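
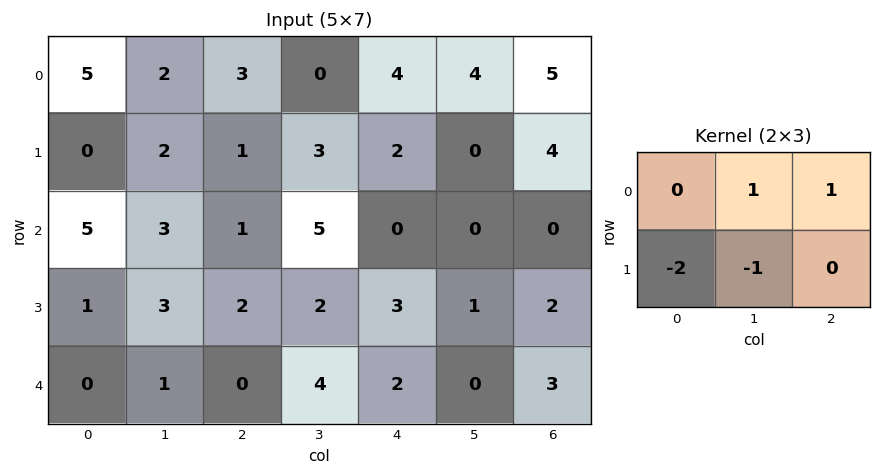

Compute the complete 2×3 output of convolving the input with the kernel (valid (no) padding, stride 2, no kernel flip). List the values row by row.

Output[0,0]: The receptive field on the input at this output position is [5 2 3 / 0 2 1]. Elementwise product with the kernel and sum: 2·1 + 3·1 + 0·-2 + 2·-1.

3 -1 5
-1 -1 -7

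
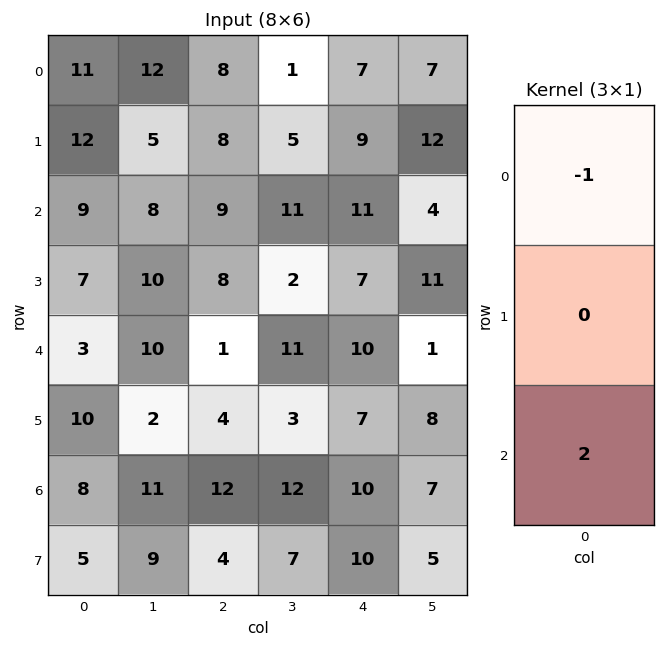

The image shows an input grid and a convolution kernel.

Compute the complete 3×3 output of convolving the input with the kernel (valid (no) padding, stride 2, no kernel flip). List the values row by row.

7 10 15
-3 -7 9
13 23 10

Output[0,0]: The receptive field on the input at this output position is [11 / 12 / 9]. Elementwise product with the kernel and sum: 11·-1 + 9·2.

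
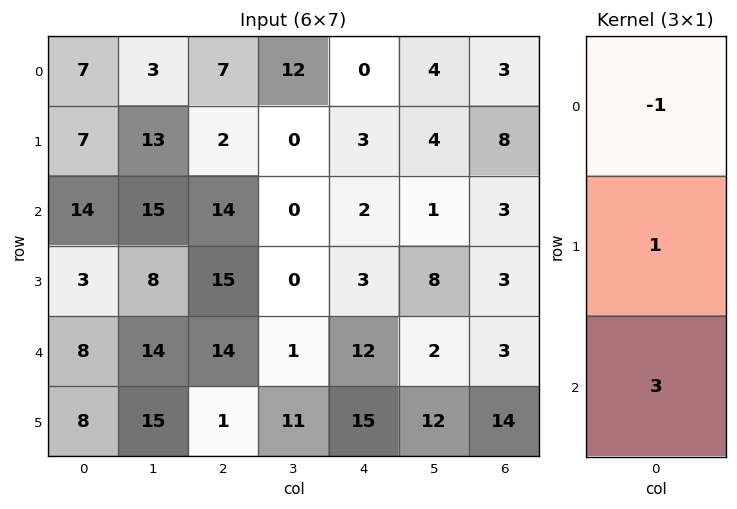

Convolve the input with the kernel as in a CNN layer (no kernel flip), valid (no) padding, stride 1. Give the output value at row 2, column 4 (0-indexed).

The receptive field on the input at this output position is [2 / 3 / 12]. Elementwise product with the kernel and sum: 2·-1 + 3·1 + 12·3.

37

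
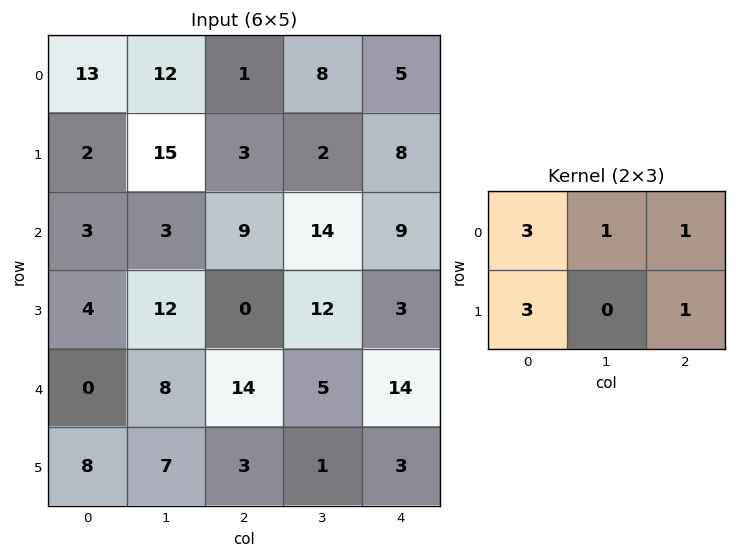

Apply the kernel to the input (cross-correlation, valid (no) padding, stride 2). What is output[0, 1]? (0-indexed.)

The receptive field on the input at this output position is [1 8 5 / 3 2 8]. Elementwise product with the kernel and sum: 1·3 + 8·1 + 5·1 + 3·3 + 8·1.

33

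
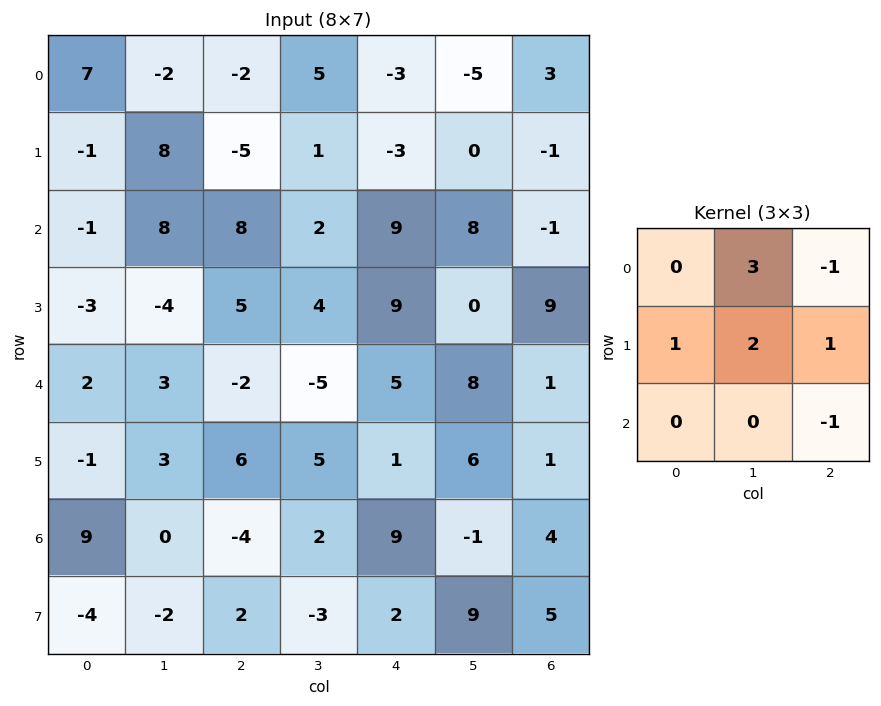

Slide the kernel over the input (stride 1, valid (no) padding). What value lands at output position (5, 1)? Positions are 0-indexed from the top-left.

The receptive field on the input at this output position is [3 6 5 / 0 -4 2 / -2 2 -3]. Elementwise product with the kernel and sum: 6·3 + 5·-1 + 0·1 + -4·2 + 2·1 + -3·-1.

10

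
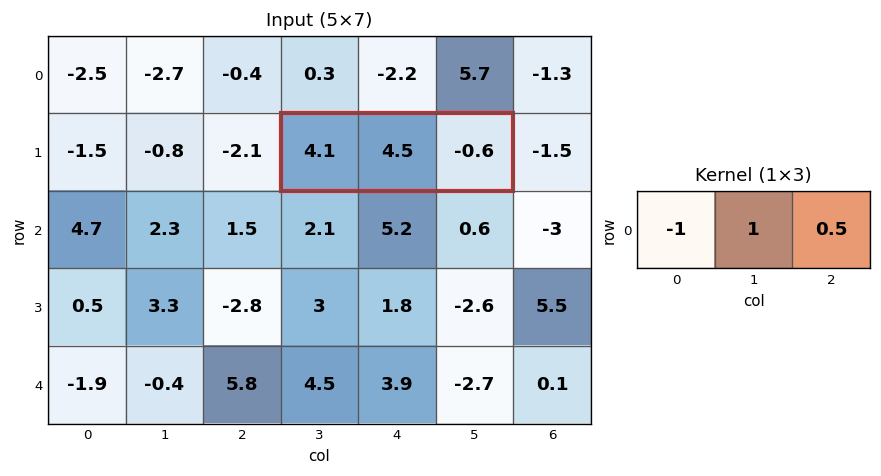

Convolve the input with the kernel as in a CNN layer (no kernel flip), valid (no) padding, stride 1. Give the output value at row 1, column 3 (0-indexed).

The receptive field on the input at this output position is [4.1 4.5 -0.6]. Elementwise product with the kernel and sum: 4.1·-1 + 4.5·1 + -0.6·0.5.

0.1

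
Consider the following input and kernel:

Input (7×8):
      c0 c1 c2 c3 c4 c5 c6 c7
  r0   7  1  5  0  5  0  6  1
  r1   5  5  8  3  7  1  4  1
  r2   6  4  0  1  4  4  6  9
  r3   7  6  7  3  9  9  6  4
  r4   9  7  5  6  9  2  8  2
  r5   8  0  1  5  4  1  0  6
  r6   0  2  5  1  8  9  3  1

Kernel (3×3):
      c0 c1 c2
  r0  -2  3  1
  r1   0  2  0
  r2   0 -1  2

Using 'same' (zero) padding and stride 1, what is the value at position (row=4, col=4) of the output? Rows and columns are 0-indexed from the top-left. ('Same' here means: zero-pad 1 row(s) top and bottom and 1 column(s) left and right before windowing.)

The receptive field on the zero-padded input at this output position is [3 9 9 / 6 9 2 / 5 4 1]. Elementwise product with the kernel and sum: 3·-2 + 9·3 + 9·1 + 9·2 + 4·-1 + 1·2.

46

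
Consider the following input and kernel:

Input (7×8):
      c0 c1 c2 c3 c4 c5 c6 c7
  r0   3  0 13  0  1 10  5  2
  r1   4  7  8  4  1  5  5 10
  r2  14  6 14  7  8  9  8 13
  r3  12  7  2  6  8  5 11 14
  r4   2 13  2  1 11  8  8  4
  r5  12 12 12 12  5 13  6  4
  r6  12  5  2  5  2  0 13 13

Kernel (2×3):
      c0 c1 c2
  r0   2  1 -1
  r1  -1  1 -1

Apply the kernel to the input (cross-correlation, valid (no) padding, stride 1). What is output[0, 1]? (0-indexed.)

10

The receptive field on the input at this output position is [0 13 0 / 7 8 4]. Elementwise product with the kernel and sum: 0·2 + 13·1 + 0·-1 + 7·-1 + 8·1 + 4·-1.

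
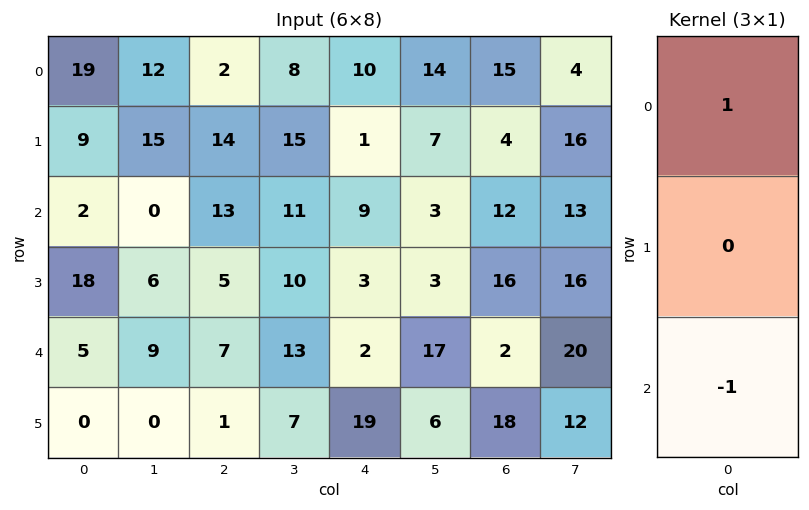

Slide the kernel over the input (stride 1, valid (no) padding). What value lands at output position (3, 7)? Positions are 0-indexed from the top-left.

4

The receptive field on the input at this output position is [16 / 20 / 12]. Elementwise product with the kernel and sum: 16·1 + 12·-1.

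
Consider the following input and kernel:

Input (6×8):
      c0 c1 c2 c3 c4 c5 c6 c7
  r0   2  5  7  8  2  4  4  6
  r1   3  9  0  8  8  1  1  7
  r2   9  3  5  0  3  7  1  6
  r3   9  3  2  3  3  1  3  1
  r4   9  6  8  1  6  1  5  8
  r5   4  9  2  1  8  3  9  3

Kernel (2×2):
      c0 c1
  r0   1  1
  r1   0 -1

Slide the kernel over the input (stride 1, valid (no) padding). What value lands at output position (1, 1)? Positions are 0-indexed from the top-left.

The receptive field on the input at this output position is [9 0 / 3 5]. Elementwise product with the kernel and sum: 9·1 + 0·1 + 5·-1.

4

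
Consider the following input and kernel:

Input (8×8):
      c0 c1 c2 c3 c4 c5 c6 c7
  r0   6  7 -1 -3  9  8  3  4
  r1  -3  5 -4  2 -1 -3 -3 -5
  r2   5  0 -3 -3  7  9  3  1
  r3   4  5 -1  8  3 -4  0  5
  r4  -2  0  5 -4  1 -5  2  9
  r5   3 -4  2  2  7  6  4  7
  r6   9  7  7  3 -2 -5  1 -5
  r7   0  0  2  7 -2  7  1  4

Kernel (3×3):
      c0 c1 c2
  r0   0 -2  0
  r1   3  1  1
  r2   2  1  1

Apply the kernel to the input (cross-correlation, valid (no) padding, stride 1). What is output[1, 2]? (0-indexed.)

0

The receptive field on the input at this output position is [-4 2 -1 / -3 -3 7 / -1 8 3]. Elementwise product with the kernel and sum: 2·-2 + -3·3 + -3·1 + 7·1 + -1·2 + 8·1 + 3·1.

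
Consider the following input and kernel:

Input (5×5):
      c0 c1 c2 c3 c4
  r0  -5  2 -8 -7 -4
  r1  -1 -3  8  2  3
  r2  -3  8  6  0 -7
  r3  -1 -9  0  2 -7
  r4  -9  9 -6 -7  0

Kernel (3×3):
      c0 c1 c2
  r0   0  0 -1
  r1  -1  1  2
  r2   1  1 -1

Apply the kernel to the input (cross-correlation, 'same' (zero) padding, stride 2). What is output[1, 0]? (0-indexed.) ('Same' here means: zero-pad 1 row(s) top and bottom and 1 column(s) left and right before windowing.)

24

The receptive field on the zero-padded input at this output position is [0 -1 -3 / 0 -3 8 / 0 -1 -9]. Elementwise product with the kernel and sum: -3·-1 + 0·-1 + -3·1 + 8·2 + 0·1 + -1·1 + -9·-1.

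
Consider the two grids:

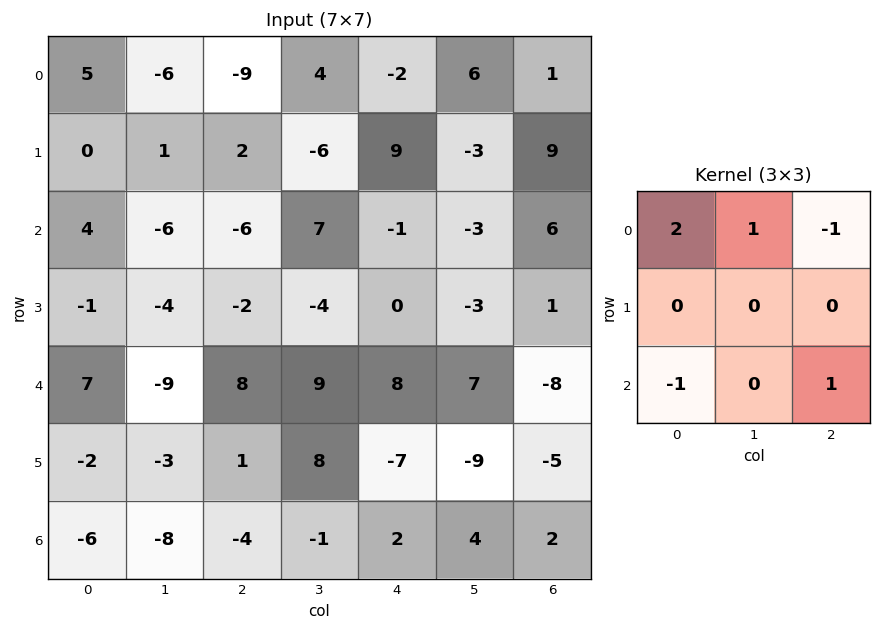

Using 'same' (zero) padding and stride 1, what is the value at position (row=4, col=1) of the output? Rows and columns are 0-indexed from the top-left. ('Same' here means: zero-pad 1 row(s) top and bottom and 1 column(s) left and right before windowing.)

-1

The receptive field on the zero-padded input at this output position is [-1 -4 -2 / 7 -9 8 / -2 -3 1]. Elementwise product with the kernel and sum: -1·2 + -4·1 + -2·-1 + -2·-1 + 1·1.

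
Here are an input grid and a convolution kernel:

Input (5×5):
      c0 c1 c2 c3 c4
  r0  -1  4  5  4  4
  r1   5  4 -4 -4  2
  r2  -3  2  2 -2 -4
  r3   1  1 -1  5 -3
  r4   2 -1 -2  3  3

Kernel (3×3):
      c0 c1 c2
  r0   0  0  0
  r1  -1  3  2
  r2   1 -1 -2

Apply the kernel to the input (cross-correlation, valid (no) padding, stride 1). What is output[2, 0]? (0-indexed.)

7

The receptive field on the input at this output position is [-3 2 2 / 1 1 -1 / 2 -1 -2]. Elementwise product with the kernel and sum: 1·-1 + 1·3 + -1·2 + 2·1 + -1·-1 + -2·-2.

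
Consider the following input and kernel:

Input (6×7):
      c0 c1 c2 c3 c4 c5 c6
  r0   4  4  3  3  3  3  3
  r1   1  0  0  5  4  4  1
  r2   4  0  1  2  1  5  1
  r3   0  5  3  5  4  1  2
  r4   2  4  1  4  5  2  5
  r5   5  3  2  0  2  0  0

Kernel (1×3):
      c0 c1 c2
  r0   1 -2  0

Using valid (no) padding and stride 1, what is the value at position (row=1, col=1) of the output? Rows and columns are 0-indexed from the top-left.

The receptive field on the input at this output position is [0 0 5]. Elementwise product with the kernel and sum: 0·1 + 0·-2.

0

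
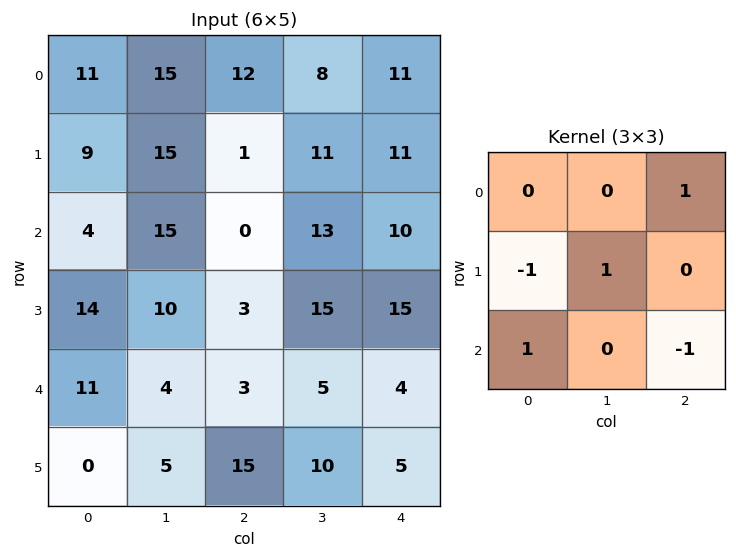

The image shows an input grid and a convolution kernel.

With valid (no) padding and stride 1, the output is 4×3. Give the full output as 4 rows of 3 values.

Output[0,0]: The receptive field on the input at this output position is [11 15 12 / 9 15 1 / 4 15 0]. Elementwise product with the kernel and sum: 12·1 + 9·-1 + 15·1 + 4·1 + 0·-1.
Output[0,1]: The receptive field on the input at this output position is [15 12 8 / 15 1 11 / 15 0 13]. Elementwise product with the kernel and sum: 8·1 + 15·-1 + 1·1 + 15·1 + 13·-1.

22 -4 11
23 -9 12
4 5 21
-19 9 27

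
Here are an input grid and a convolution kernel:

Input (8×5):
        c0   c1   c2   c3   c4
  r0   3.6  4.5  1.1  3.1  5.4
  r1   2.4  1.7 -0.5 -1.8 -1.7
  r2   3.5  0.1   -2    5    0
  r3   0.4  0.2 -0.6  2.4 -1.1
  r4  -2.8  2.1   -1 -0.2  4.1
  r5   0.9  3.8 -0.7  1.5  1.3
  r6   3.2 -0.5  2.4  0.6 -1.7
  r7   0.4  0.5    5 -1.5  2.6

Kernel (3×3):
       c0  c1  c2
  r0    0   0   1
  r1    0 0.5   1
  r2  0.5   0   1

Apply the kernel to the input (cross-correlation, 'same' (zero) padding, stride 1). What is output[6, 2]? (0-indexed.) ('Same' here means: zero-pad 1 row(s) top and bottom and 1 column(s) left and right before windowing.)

2.05

The receptive field on the zero-padded input at this output position is [3.8 -0.7 1.5 / -0.5 2.4 0.6 / 0.5 5 -1.5]. Elementwise product with the kernel and sum: 1.5·1 + 2.4·0.5 + 0.6·1 + 0.5·0.5 + -1.5·1.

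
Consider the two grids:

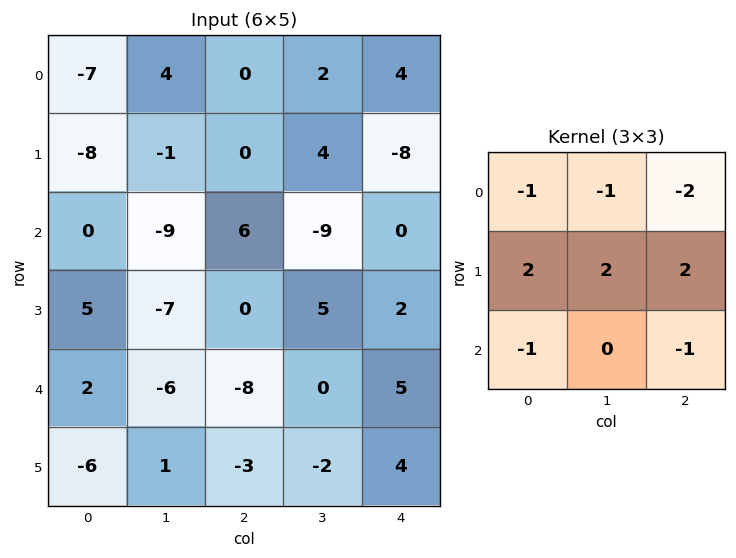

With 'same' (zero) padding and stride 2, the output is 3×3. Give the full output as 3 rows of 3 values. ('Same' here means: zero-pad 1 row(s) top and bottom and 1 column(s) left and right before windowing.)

Output[0,0]: The receptive field on the zero-padded input at this output position is [0 0 0 / 0 -7 4 / 0 -8 -1]. Elementwise product with the kernel and sum: 0·-1 + 0·-1 + 0·-2 + 0·2 + -7·2 + 4·2 + 0·-1 + -1·-1.

-5 9 8
-1 -29 -19
0 -30 5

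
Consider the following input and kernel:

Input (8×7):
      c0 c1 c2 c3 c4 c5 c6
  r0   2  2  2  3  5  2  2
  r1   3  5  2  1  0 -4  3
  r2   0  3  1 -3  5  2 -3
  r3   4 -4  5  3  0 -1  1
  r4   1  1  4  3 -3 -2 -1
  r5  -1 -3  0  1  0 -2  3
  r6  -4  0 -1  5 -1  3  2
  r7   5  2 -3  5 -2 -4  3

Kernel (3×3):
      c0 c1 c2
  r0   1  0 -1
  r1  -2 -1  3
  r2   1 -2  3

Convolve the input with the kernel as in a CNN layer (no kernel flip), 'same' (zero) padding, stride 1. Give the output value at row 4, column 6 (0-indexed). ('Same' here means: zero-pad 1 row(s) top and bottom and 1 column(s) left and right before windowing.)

-4

The receptive field on the zero-padded input at this output position is [-1 1 0 / -2 -1 0 / -2 3 0]. Elementwise product with the kernel and sum: -1·1 + 0·-1 + -2·-2 + -1·-1 + 0·3 + -2·1 + 3·-2 + 0·3.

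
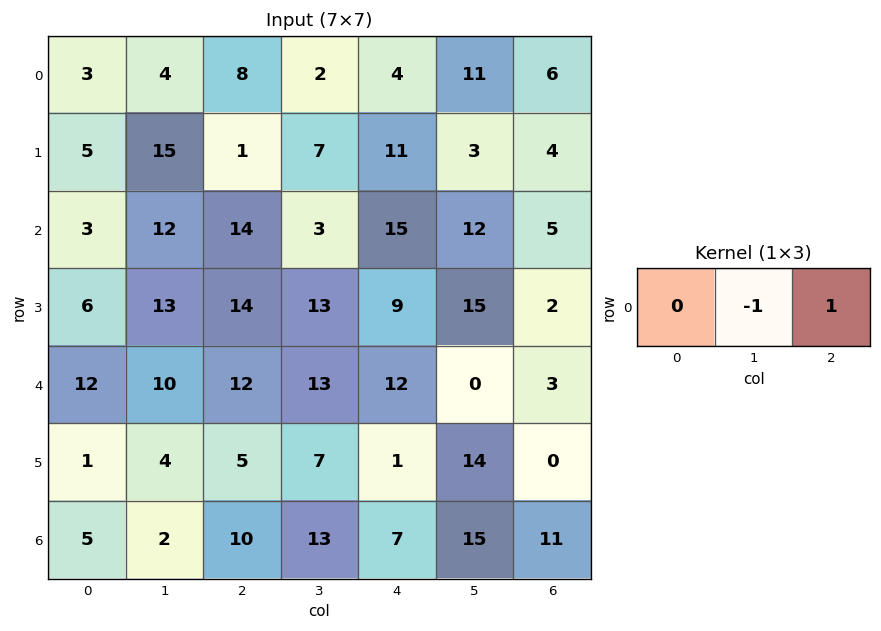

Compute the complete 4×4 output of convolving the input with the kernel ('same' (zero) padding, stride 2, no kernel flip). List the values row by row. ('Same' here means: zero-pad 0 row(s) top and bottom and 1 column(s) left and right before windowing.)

1 -6 7 -6
9 -11 -3 -5
-2 1 -12 -3
-3 3 8 -11

Output[0,0]: The receptive field on the zero-padded input at this output position is [0 3 4]. Elementwise product with the kernel and sum: 3·-1 + 4·1.
Output[0,1]: The receptive field on the zero-padded input at this output position is [4 8 2]. Elementwise product with the kernel and sum: 8·-1 + 2·1.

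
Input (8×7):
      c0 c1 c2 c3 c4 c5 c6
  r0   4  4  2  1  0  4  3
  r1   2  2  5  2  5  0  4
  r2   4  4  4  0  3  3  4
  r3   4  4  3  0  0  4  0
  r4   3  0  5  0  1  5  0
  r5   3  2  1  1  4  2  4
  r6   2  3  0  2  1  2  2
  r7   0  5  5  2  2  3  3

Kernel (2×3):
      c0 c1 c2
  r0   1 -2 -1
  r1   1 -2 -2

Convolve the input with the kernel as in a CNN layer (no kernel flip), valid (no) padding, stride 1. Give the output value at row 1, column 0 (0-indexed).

The receptive field on the input at this output position is [2 2 5 / 4 4 4]. Elementwise product with the kernel and sum: 2·1 + 2·-2 + 5·-1 + 4·1 + 4·-2 + 4·-2.

-19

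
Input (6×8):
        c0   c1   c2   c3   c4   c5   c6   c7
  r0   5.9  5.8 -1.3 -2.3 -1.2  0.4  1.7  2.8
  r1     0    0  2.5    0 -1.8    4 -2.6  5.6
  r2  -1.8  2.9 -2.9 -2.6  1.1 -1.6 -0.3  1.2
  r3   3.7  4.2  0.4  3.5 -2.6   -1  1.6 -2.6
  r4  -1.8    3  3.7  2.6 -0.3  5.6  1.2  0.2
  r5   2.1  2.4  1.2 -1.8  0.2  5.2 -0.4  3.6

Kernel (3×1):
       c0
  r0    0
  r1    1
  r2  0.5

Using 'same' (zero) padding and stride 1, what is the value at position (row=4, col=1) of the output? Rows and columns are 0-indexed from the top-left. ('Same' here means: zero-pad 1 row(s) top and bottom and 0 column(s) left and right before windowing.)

The receptive field on the zero-padded input at this output position is [4.2 / 3 / 2.4]. Elementwise product with the kernel and sum: 3·1 + 2.4·0.5.

4.2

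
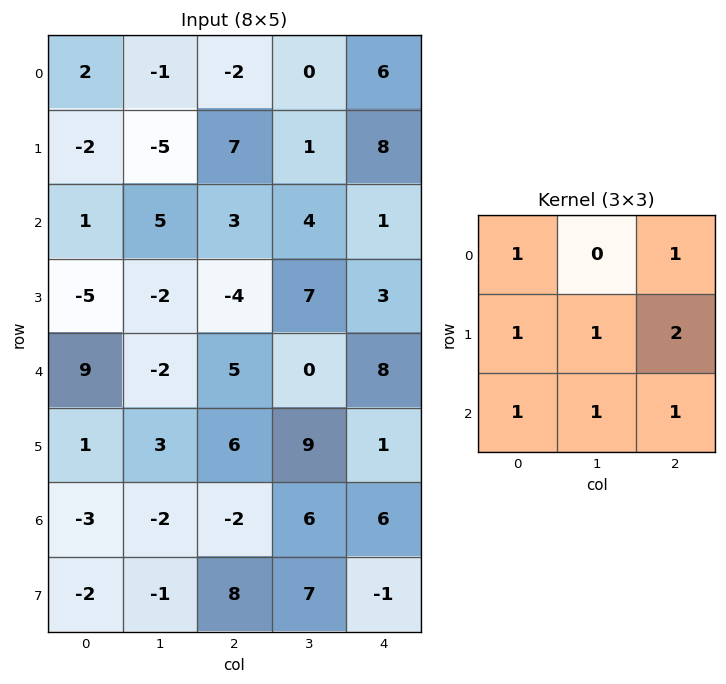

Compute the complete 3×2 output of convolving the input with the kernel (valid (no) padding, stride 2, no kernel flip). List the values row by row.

Output[0,0]: The receptive field on the input at this output position is [2 -1 -2 / -2 -5 7 / 1 5 3]. Elementwise product with the kernel and sum: 2·1 + -2·1 + -2·1 + -5·1 + 7·2 + 1·1 + 5·1 + 3·1.
Output[0,1]: The receptive field on the input at this output position is [-2 0 6 / 7 1 8 / 3 4 1]. Elementwise product with the kernel and sum: -2·1 + 6·1 + 7·1 + 1·1 + 8·2 + 3·1 + 4·1 + 1·1.

16 36
1 26
23 40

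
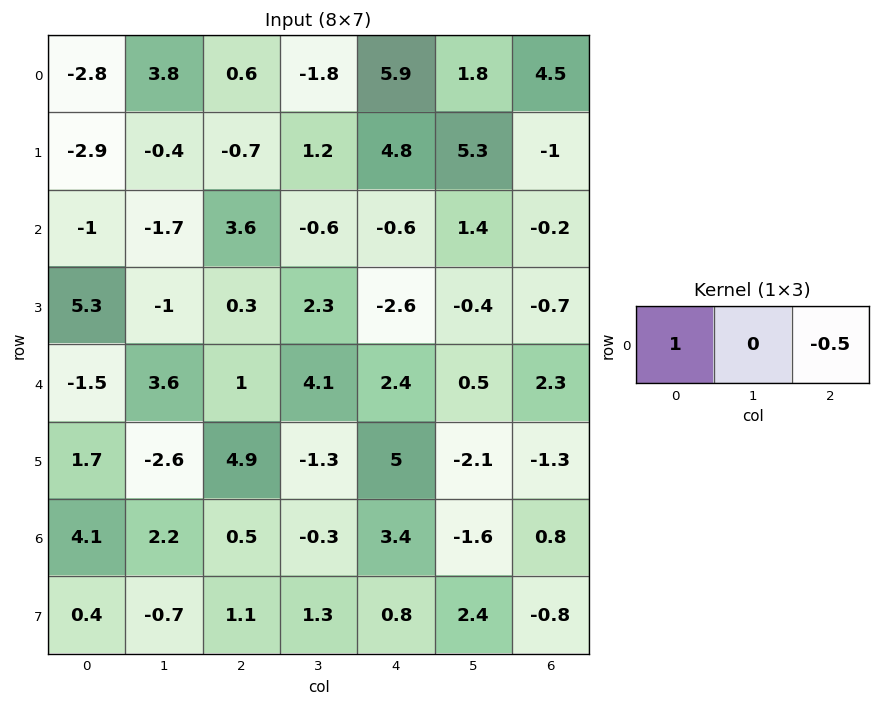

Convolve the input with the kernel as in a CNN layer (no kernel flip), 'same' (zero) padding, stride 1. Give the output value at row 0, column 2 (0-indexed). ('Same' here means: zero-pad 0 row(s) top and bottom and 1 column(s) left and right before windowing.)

The receptive field on the zero-padded input at this output position is [3.8 0.6 -1.8]. Elementwise product with the kernel and sum: 3.8·1 + -1.8·-0.5.

4.7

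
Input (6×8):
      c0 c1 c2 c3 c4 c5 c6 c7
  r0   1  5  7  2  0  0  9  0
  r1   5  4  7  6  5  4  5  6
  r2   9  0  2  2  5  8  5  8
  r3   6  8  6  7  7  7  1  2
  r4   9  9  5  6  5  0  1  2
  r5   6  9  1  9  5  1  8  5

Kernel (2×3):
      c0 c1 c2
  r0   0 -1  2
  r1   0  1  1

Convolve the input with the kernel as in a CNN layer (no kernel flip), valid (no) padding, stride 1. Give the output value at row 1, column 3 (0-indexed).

The receptive field on the input at this output position is [6 5 4 / 2 5 8]. Elementwise product with the kernel and sum: 5·-1 + 4·2 + 5·1 + 8·1.

16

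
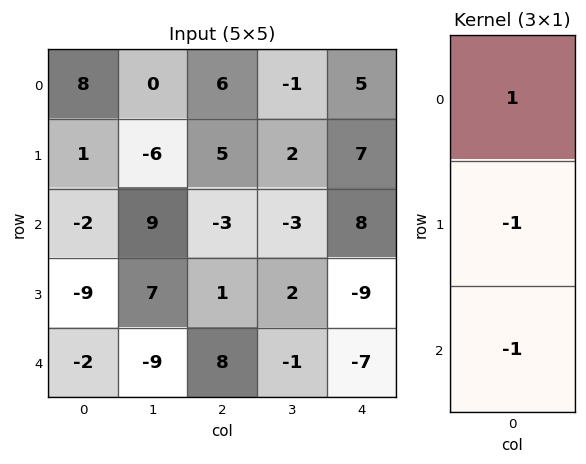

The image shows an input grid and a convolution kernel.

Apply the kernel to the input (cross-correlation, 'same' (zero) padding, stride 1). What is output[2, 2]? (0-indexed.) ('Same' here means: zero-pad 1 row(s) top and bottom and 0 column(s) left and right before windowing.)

The receptive field on the zero-padded input at this output position is [5 / -3 / 1]. Elementwise product with the kernel and sum: 5·1 + -3·-1 + 1·-1.

7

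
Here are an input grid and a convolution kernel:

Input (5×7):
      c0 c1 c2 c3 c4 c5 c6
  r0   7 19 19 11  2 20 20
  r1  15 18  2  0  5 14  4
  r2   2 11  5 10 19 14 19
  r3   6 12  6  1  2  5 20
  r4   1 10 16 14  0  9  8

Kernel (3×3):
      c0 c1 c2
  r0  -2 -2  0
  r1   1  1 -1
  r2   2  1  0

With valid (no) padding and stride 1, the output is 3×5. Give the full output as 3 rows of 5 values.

-6 -29 -43 4 23
-34 -4 5 9 -15
-2 21 21 -32 -70

Output[0,0]: The receptive field on the input at this output position is [7 19 19 / 15 18 2 / 2 11 5]. Elementwise product with the kernel and sum: 7·-2 + 19·-2 + 15·1 + 18·1 + 2·-1 + 2·2 + 11·1.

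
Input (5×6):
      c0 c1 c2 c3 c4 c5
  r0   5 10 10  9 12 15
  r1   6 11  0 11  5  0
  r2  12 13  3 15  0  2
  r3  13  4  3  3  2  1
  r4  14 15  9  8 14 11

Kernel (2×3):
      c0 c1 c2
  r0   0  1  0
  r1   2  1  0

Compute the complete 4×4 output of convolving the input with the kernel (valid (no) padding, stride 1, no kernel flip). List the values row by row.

Output[0,0]: The receptive field on the input at this output position is [5 10 10 / 6 11 0]. Elementwise product with the kernel and sum: 10·1 + 6·2 + 11·1.

33 32 20 39
48 29 32 35
43 14 24 8
47 42 29 32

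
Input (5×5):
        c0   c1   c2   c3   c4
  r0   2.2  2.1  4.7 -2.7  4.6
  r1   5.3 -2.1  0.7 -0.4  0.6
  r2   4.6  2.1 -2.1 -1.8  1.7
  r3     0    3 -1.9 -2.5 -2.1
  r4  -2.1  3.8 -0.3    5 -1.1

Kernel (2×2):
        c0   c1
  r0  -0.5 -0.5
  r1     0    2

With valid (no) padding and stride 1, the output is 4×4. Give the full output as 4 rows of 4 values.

Output[0,0]: The receptive field on the input at this output position is [2.2 2.1 / 5.3 -2.1]. Elementwise product with the kernel and sum: 2.2·-0.5 + 2.1·-0.5 + -2.1·2.
Output[0,1]: The receptive field on the input at this output position is [2.1 4.7 / -2.1 0.7]. Elementwise product with the kernel and sum: 2.1·-0.5 + 4.7·-0.5 + 0.7·2.

-6.35 -2 -1.8 0.25
2.6 -3.5 -3.75 3.3
2.65 -3.8 -3.05 -4.15
6.1 -1.15 12.2 0.1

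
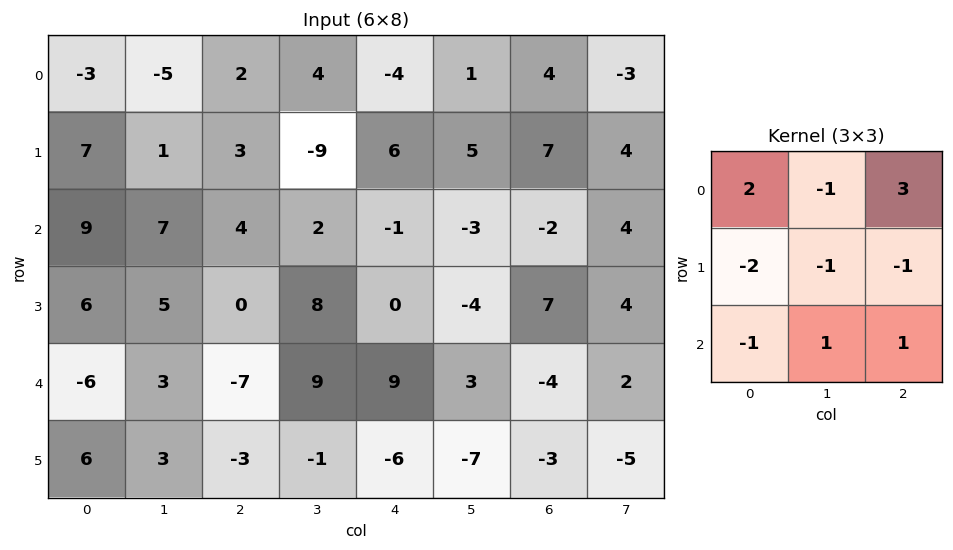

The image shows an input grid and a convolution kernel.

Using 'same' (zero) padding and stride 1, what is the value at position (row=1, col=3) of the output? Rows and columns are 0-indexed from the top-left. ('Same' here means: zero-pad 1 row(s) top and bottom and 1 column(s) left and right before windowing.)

-18

The receptive field on the zero-padded input at this output position is [2 4 -4 / 3 -9 6 / 4 2 -1]. Elementwise product with the kernel and sum: 2·2 + 4·-1 + -4·3 + 3·-2 + -9·-1 + 6·-1 + 4·-1 + 2·1 + -1·1.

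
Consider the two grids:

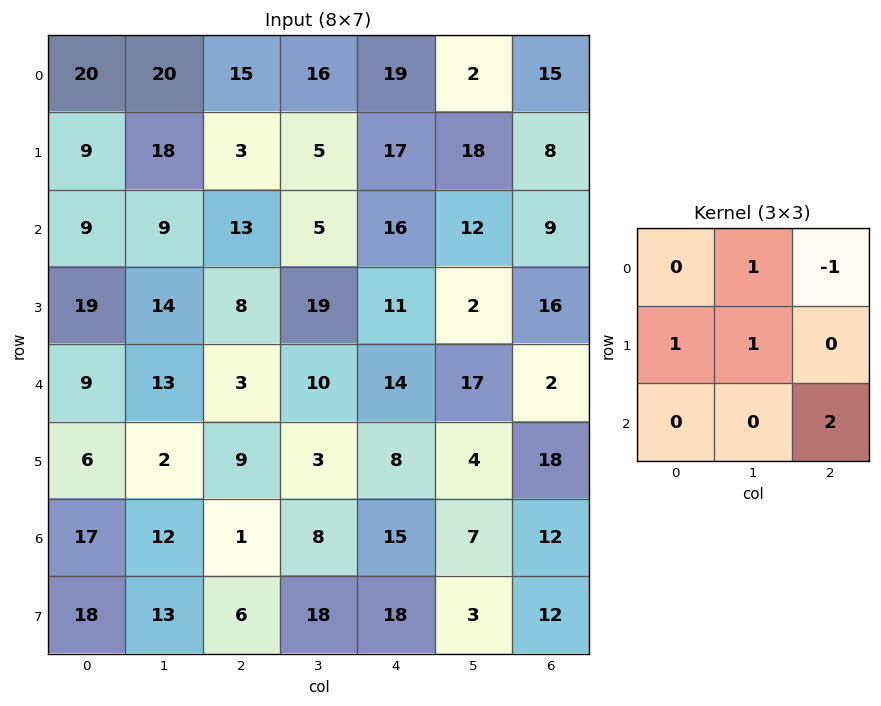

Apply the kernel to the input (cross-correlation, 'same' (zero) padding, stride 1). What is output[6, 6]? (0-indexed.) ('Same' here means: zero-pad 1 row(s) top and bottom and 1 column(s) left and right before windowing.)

37

The receptive field on the zero-padded input at this output position is [4 18 0 / 7 12 0 / 3 12 0]. Elementwise product with the kernel and sum: 18·1 + 0·-1 + 7·1 + 12·1 + 0·2.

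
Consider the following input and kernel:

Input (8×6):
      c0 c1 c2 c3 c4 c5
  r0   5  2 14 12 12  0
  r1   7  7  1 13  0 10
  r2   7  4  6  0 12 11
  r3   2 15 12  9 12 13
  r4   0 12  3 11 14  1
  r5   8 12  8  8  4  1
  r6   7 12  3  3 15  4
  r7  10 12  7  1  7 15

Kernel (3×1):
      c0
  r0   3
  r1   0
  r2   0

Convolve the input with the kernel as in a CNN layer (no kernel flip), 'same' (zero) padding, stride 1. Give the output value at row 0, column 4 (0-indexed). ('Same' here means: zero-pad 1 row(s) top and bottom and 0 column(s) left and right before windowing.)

0

The receptive field on the zero-padded input at this output position is [0 / 12 / 0]. Elementwise product with the kernel and sum: 0·3.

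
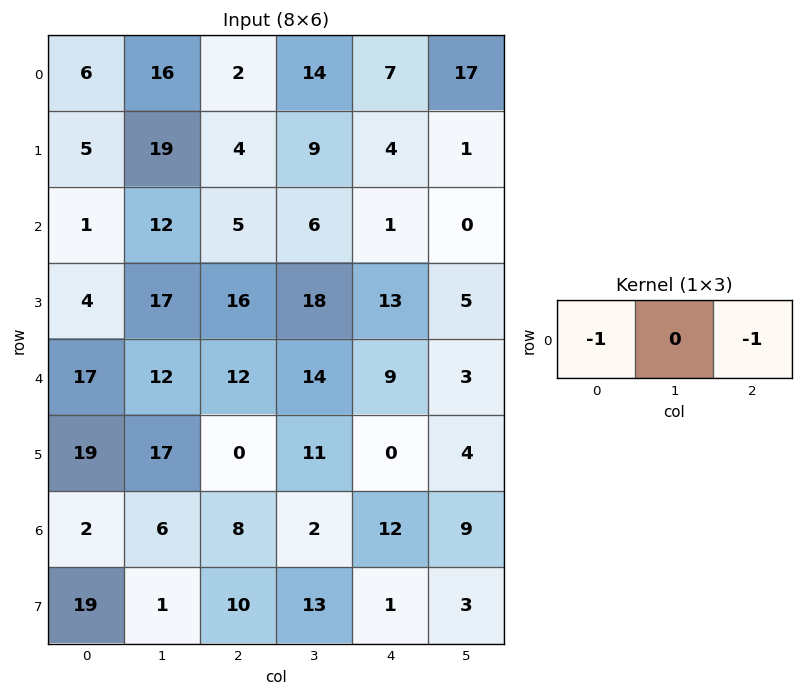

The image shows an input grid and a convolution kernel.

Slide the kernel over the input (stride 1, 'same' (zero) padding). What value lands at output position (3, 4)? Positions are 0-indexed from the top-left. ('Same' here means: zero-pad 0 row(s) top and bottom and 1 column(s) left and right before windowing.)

-23

The receptive field on the zero-padded input at this output position is [18 13 5]. Elementwise product with the kernel and sum: 18·-1 + 5·-1.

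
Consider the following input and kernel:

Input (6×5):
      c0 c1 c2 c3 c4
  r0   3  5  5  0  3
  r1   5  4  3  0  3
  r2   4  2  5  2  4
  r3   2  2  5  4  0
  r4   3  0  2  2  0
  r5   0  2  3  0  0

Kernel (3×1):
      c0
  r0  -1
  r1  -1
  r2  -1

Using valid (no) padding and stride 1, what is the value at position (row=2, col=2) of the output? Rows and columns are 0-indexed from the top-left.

The receptive field on the input at this output position is [5 / 5 / 2]. Elementwise product with the kernel and sum: 5·-1 + 5·-1 + 2·-1.

-12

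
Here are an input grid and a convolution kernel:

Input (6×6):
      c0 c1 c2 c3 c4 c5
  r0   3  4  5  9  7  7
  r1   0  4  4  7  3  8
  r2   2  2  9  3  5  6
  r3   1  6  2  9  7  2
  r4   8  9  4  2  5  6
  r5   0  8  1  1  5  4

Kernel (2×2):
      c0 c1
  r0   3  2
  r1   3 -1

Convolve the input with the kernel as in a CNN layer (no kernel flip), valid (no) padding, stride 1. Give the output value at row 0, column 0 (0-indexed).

13

The receptive field on the input at this output position is [3 4 / 0 4]. Elementwise product with the kernel and sum: 3·3 + 4·2 + 0·3 + 4·-1.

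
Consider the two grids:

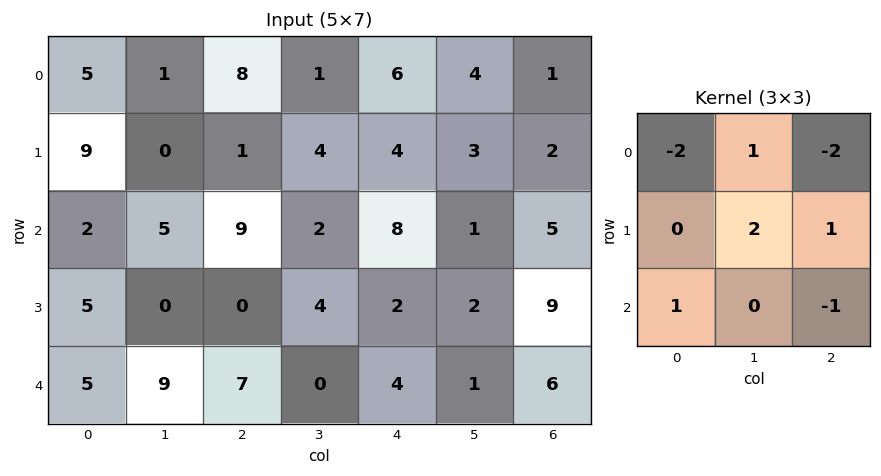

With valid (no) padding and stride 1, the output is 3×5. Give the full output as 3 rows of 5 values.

Output[0,0]: The receptive field on the input at this output position is [5 1 8 / 9 0 1 / 2 5 9]. Elementwise product with the kernel and sum: 5·-2 + 1·1 + 8·-2 + 0·2 + 1·1 + 2·1 + 9·-1.

-31 13 -14 8 1
4 9 4 9 -9
-19 8 -19 7 -14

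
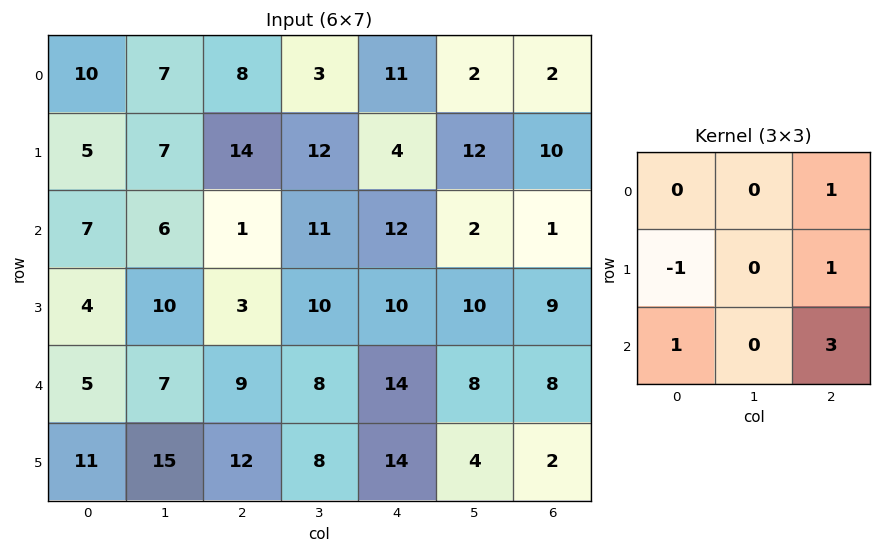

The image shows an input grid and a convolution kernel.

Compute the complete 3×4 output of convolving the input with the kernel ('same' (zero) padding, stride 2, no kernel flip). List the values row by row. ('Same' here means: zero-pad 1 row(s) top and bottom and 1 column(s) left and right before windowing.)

Output[0,0]: The receptive field on the zero-padded input at this output position is [0 0 0 / 0 10 7 / 0 5 7]. Elementwise product with the kernel and sum: 0·1 + 0·-1 + 7·1 + 0·1 + 7·3.
Output[0,1]: The receptive field on the zero-padded input at this output position is [0 0 0 / 7 8 3 / 7 14 12]. Elementwise product with the kernel and sum: 0·1 + 7·-1 + 3·1 + 7·1 + 12·3.

28 39 47 10
43 57 43 8
62 50 30 -4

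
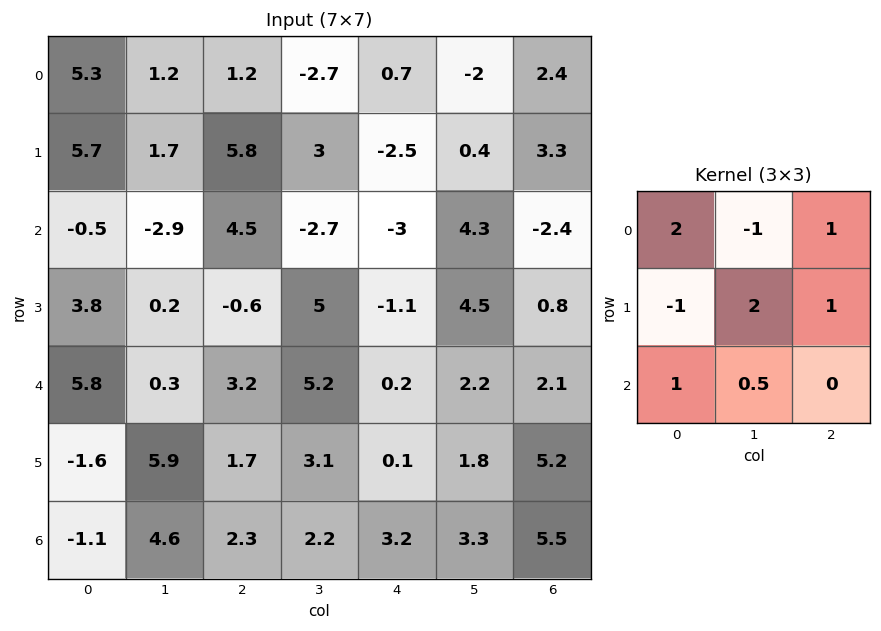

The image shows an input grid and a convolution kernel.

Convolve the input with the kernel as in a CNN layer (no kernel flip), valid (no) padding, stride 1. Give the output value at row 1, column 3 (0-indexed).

14.35

The receptive field on the input at this output position is [3 -2.5 0.4 / -2.7 -3 4.3 / 5 -1.1 4.5]. Elementwise product with the kernel and sum: 3·2 + -2.5·-1 + 0.4·1 + -2.7·-1 + -3·2 + 4.3·1 + 5·1 + -1.1·0.5.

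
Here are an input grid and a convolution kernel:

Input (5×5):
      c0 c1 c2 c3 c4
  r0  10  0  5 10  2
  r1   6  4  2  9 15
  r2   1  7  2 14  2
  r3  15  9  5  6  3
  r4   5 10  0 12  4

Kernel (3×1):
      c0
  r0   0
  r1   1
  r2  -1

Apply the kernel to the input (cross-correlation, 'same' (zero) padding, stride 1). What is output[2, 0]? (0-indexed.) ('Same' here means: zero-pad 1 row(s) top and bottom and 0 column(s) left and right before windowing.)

The receptive field on the zero-padded input at this output position is [6 / 1 / 15]. Elementwise product with the kernel and sum: 1·1 + 15·-1.

-14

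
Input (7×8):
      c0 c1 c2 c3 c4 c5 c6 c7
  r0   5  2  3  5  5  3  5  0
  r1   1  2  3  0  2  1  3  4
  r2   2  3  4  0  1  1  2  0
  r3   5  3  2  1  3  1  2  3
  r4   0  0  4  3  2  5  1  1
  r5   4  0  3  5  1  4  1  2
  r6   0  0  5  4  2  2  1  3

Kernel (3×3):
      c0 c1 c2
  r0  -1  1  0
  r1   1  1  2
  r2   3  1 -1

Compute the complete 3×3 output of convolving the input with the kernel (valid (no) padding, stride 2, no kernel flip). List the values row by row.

Output[0,0]: The receptive field on the input at this output position is [5 2 3 / 1 2 3 / 2 3 4]. Elementwise product with the kernel and sum: 5·-1 + 2·1 + 1·1 + 2·1 + 3·2 + 2·3 + 3·1 + 4·-1.
Output[0,1]: The receptive field on the input at this output position is [3 5 5 / 3 0 2 / 4 0 1]. Elementwise product with the kernel and sum: 3·-1 + 5·1 + 3·1 + 0·1 + 2·2 + 4·3 + 0·1 + 1·-1.

11 20 9
9 18 18
5 26 17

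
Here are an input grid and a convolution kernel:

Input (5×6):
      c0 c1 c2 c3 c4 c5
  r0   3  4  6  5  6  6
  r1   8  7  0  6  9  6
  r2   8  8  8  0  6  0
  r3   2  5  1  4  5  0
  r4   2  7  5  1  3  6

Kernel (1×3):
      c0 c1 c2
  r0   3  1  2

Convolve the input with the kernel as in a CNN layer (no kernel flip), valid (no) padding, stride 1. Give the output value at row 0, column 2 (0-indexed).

The receptive field on the input at this output position is [6 5 6]. Elementwise product with the kernel and sum: 6·3 + 5·1 + 6·2.

35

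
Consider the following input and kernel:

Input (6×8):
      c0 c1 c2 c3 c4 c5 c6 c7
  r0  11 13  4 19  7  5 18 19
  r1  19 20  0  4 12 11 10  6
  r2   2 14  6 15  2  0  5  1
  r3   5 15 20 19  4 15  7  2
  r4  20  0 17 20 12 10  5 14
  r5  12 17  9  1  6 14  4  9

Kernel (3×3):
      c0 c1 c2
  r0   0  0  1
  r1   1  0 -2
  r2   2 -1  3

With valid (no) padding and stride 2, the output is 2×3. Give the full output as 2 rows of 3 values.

31 -14 29
62 64 24

Output[0,0]: The receptive field on the input at this output position is [11 13 4 / 19 20 0 / 2 14 6]. Elementwise product with the kernel and sum: 4·1 + 19·1 + 0·-2 + 2·2 + 14·-1 + 6·3.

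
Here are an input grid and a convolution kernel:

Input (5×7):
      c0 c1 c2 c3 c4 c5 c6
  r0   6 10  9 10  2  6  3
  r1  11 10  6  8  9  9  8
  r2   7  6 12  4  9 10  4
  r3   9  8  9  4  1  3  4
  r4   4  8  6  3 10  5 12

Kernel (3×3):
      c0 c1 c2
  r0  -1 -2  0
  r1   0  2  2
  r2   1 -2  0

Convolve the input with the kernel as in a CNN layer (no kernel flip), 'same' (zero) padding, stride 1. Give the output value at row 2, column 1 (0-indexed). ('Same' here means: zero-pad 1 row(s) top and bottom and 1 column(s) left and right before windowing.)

The receptive field on the zero-padded input at this output position is [11 10 6 / 7 6 12 / 9 8 9]. Elementwise product with the kernel and sum: 11·-1 + 10·-2 + 6·2 + 12·2 + 9·1 + 8·-2.

-2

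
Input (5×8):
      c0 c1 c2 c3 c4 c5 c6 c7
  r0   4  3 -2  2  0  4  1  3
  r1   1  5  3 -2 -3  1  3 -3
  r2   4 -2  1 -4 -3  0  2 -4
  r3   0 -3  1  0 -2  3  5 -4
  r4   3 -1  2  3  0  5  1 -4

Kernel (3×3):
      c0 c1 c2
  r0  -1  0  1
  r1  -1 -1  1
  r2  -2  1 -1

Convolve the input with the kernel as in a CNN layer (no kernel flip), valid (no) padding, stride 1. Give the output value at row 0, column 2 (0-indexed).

The receptive field on the input at this output position is [-2 2 0 / 3 -2 -3 / 1 -4 -3]. Elementwise product with the kernel and sum: -2·-1 + 0·1 + 3·-1 + -2·-1 + -3·1 + 1·-2 + -4·1 + -3·-1.

-5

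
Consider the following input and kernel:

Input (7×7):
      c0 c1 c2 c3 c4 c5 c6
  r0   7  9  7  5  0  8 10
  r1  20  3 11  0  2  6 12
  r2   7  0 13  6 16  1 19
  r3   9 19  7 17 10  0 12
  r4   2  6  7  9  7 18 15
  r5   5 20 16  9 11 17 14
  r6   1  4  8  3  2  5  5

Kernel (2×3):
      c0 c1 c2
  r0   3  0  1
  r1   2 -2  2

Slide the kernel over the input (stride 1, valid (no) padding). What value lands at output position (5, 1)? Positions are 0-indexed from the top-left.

The receptive field on the input at this output position is [20 16 9 / 4 8 3]. Elementwise product with the kernel and sum: 20·3 + 9·1 + 4·2 + 8·-2 + 3·2.

67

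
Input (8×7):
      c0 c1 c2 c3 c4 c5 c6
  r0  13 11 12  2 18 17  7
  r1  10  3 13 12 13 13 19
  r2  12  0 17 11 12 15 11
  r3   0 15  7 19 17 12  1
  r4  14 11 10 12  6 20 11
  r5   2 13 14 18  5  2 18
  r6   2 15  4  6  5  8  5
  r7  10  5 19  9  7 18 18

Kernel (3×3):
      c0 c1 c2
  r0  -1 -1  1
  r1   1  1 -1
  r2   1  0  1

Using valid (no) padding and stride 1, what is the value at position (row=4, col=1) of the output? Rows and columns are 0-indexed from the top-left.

21

The receptive field on the input at this output position is [11 10 12 / 13 14 18 / 15 4 6]. Elementwise product with the kernel and sum: 11·-1 + 10·-1 + 12·1 + 13·1 + 14·1 + 18·-1 + 15·1 + 6·1.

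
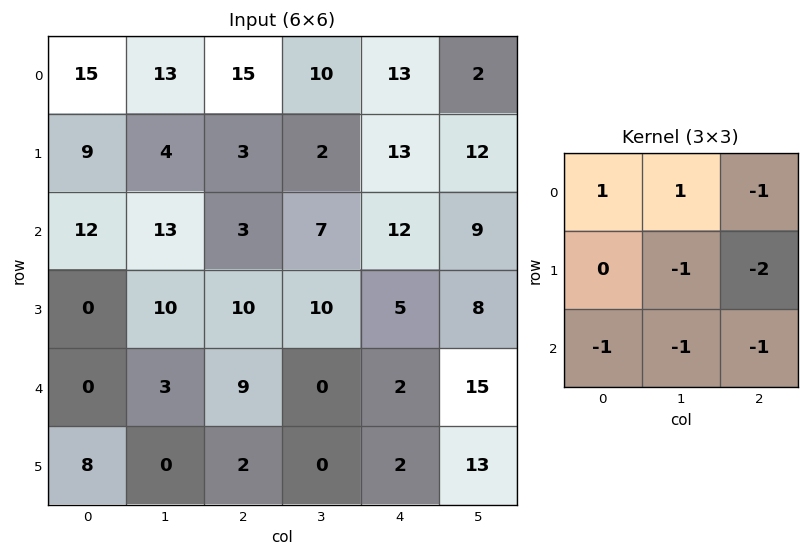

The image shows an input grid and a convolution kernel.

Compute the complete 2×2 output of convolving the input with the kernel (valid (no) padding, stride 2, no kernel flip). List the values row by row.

-25 -38
-20 -33

Output[0,0]: The receptive field on the input at this output position is [15 13 15 / 9 4 3 / 12 13 3]. Elementwise product with the kernel and sum: 15·1 + 13·1 + 15·-1 + 4·-1 + 3·-2 + 12·-1 + 13·-1 + 3·-1.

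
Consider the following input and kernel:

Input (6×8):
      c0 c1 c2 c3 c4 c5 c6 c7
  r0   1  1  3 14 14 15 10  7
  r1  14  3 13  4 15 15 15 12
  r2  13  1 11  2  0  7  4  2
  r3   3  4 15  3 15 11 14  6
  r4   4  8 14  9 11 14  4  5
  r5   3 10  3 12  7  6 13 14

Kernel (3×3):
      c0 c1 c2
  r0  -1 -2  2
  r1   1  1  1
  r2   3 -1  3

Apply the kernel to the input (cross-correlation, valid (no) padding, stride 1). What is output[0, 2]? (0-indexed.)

60

The receptive field on the input at this output position is [3 14 14 / 13 4 15 / 11 2 0]. Elementwise product with the kernel and sum: 3·-1 + 14·-2 + 14·2 + 13·1 + 4·1 + 15·1 + 11·3 + 2·-1 + 0·3.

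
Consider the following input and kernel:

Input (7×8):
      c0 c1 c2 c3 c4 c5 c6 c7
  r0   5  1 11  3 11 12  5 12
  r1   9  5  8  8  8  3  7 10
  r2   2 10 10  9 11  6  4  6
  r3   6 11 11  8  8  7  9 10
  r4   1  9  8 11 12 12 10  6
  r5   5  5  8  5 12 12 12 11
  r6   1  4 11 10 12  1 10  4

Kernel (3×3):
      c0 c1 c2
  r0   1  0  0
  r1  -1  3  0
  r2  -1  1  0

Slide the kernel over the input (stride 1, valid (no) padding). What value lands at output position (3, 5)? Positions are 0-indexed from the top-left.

The receptive field on the input at this output position is [7 9 10 / 12 10 6 / 12 12 11]. Elementwise product with the kernel and sum: 7·1 + 12·-1 + 10·3 + 12·-1 + 12·1.

25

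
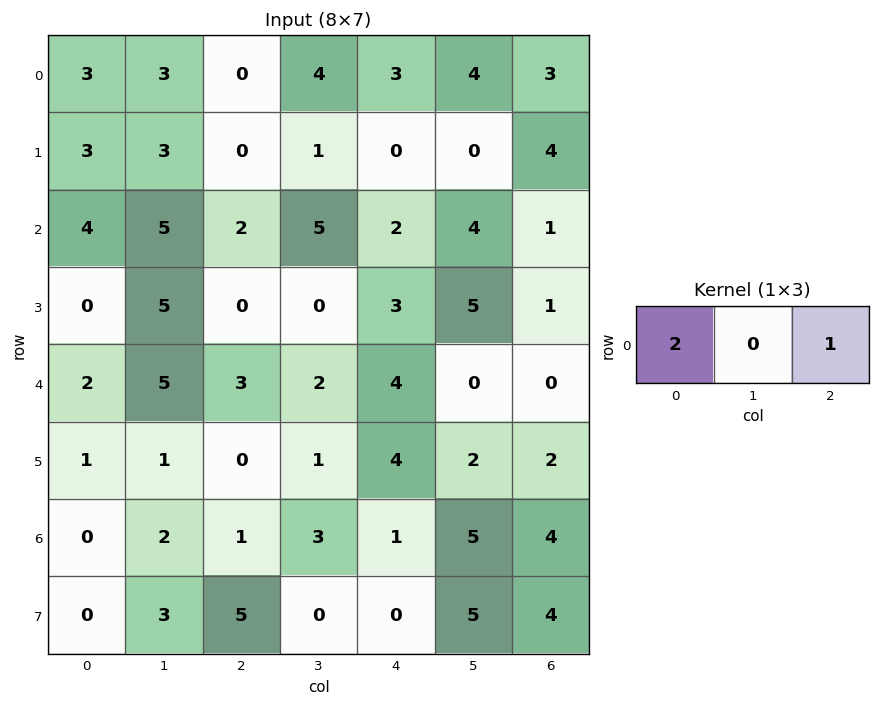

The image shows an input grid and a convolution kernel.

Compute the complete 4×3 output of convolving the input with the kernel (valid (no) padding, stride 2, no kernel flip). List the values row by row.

Output[0,0]: The receptive field on the input at this output position is [3 3 0]. Elementwise product with the kernel and sum: 3·2 + 0·1.

6 3 9
10 6 5
7 10 8
1 3 6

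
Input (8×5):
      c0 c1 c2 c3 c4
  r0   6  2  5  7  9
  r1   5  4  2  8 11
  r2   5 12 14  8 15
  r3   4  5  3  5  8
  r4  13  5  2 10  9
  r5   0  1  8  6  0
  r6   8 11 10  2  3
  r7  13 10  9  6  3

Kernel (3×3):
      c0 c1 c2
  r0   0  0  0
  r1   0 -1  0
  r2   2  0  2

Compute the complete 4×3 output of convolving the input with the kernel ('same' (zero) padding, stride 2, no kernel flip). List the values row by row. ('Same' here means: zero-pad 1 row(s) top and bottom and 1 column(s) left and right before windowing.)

2 19 7
5 6 -5
-11 12 3
12 22 9

Output[0,0]: The receptive field on the zero-padded input at this output position is [0 0 0 / 0 6 2 / 0 5 4]. Elementwise product with the kernel and sum: 6·-1 + 0·2 + 4·2.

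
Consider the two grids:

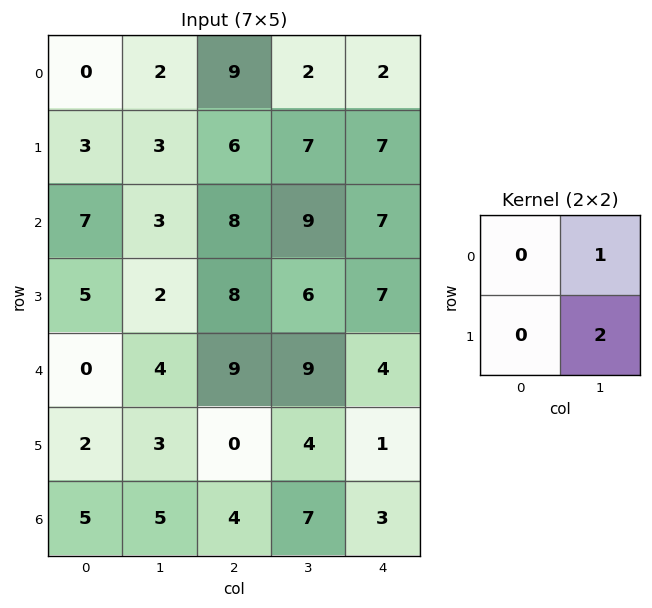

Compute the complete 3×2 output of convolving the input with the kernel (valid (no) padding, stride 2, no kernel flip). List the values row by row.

8 16
7 21
10 17

Output[0,0]: The receptive field on the input at this output position is [0 2 / 3 3]. Elementwise product with the kernel and sum: 2·1 + 3·2.
Output[0,1]: The receptive field on the input at this output position is [9 2 / 6 7]. Elementwise product with the kernel and sum: 2·1 + 7·2.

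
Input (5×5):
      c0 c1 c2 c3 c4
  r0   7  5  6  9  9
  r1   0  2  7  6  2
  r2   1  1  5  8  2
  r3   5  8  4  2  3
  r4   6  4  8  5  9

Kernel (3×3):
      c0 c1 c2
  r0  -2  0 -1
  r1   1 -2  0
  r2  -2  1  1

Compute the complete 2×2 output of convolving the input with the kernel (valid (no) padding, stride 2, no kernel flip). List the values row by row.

Output[0,0]: The receptive field on the input at this output position is [7 5 6 / 0 2 7 / 1 1 5]. Elementwise product with the kernel and sum: 7·-2 + 6·-1 + 0·1 + 2·-2 + 1·-2 + 1·1 + 5·1.

-20 -26
-18 -14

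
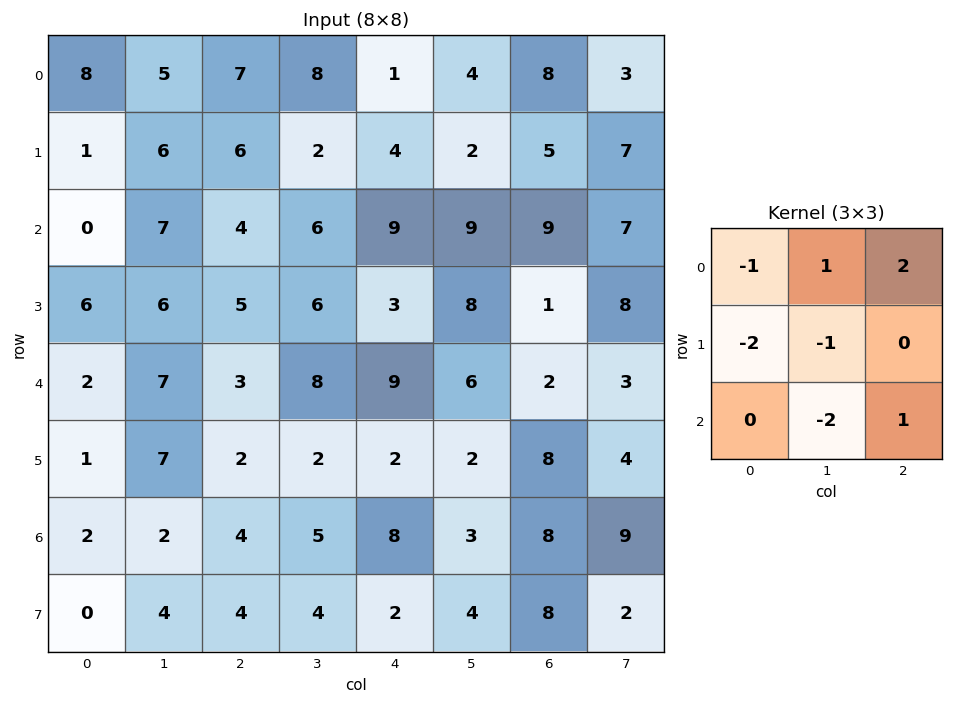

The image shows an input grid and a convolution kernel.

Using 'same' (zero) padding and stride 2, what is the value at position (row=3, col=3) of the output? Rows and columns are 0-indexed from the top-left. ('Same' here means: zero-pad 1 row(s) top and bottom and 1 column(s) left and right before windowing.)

-14

The receptive field on the zero-padded input at this output position is [2 8 4 / 3 8 9 / 4 8 2]. Elementwise product with the kernel and sum: 2·-1 + 8·1 + 4·2 + 3·-2 + 8·-1 + 8·-2 + 2·1.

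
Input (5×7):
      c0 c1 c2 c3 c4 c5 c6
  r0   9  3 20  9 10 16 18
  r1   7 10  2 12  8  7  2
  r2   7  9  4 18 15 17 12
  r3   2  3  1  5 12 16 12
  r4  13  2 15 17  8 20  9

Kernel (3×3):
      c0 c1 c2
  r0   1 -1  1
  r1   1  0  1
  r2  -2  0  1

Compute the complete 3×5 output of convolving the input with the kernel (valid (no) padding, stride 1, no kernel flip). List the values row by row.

25 14 38 15 4
7 46 27 52 18
-6 44 -8 27 27

Output[0,0]: The receptive field on the input at this output position is [9 3 20 / 7 10 2 / 7 9 4]. Elementwise product with the kernel and sum: 9·1 + 3·-1 + 20·1 + 7·1 + 2·1 + 7·-2 + 4·1.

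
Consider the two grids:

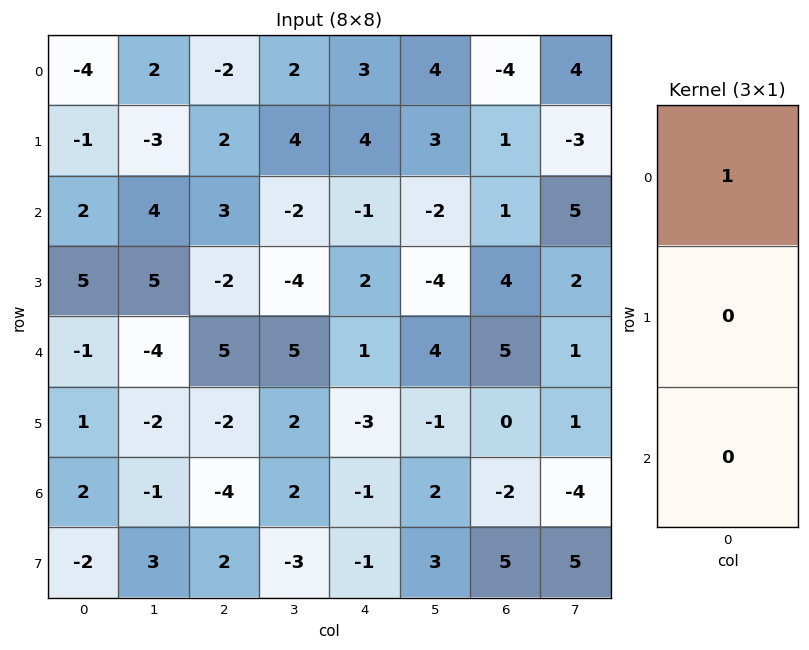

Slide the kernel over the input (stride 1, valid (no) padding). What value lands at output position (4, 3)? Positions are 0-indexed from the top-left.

The receptive field on the input at this output position is [5 / 2 / 2]. Elementwise product with the kernel and sum: 5·1.

5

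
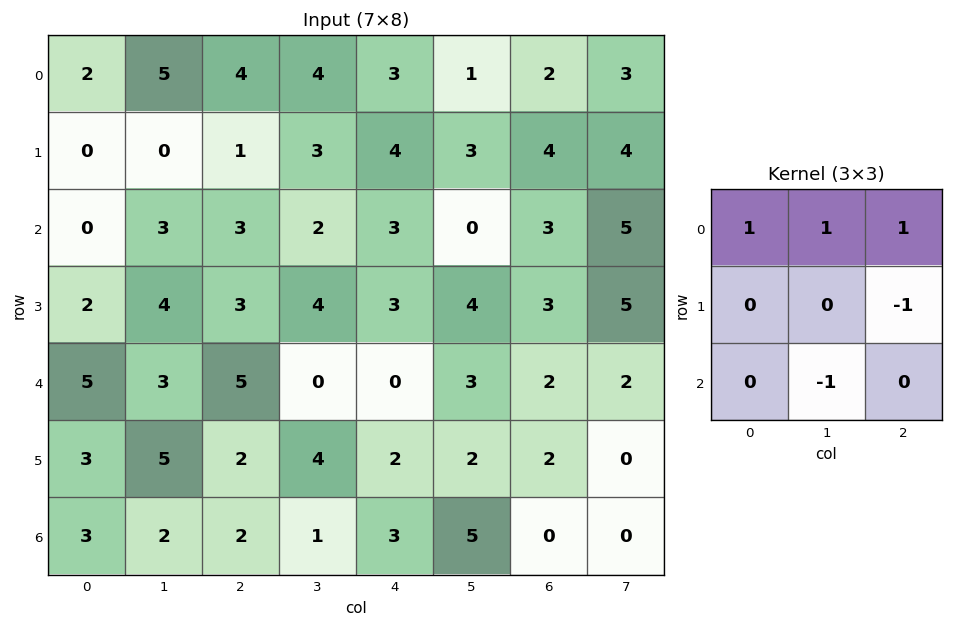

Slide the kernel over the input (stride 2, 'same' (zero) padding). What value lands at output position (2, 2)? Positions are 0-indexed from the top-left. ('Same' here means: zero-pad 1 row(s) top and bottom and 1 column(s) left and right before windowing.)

6

The receptive field on the zero-padded input at this output position is [4 3 4 / 0 0 3 / 4 2 2]. Elementwise product with the kernel and sum: 4·1 + 3·1 + 4·1 + 3·-1 + 2·-1.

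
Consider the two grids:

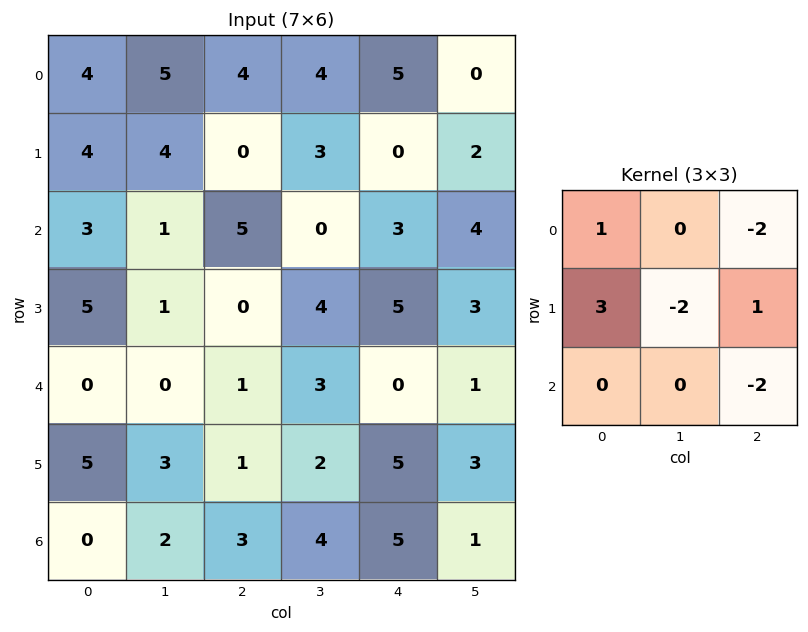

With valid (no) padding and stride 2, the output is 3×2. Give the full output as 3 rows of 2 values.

-10 -18
4 -4
2 -5

Output[0,0]: The receptive field on the input at this output position is [4 5 4 / 4 4 0 / 3 1 5]. Elementwise product with the kernel and sum: 4·1 + 4·-2 + 4·3 + 4·-2 + 0·1 + 5·-2.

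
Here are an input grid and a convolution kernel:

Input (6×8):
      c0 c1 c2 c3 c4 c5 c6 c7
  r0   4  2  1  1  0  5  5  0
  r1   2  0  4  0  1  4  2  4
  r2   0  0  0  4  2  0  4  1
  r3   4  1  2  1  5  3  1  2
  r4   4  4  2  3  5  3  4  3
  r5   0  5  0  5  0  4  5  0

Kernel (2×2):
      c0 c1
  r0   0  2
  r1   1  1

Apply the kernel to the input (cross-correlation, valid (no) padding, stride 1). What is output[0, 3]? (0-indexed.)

The receptive field on the input at this output position is [1 0 / 0 1]. Elementwise product with the kernel and sum: 0·2 + 0·1 + 1·1.

1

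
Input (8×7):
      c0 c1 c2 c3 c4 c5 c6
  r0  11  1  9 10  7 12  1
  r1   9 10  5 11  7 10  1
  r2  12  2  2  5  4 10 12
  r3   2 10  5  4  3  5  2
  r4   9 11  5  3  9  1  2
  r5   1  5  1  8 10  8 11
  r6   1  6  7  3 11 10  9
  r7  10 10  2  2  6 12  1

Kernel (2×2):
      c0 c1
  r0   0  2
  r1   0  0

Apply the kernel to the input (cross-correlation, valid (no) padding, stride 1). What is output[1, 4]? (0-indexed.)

20

The receptive field on the input at this output position is [7 10 / 4 10]. Elementwise product with the kernel and sum: 10·2.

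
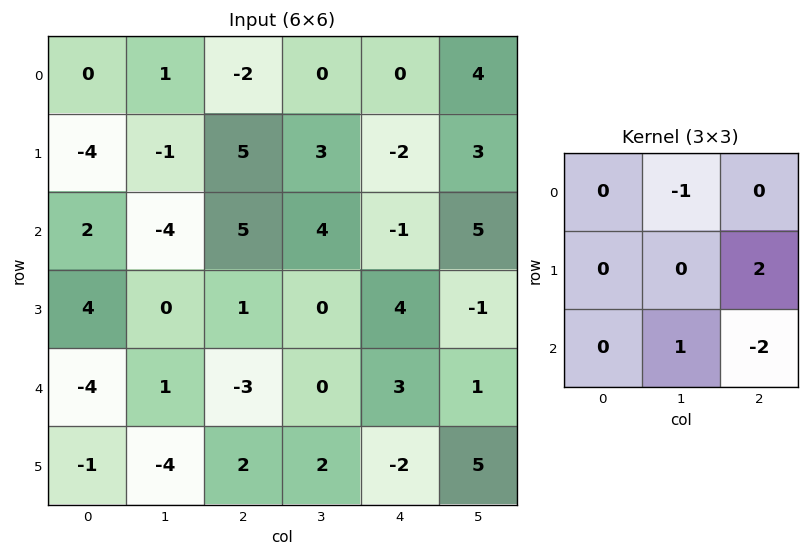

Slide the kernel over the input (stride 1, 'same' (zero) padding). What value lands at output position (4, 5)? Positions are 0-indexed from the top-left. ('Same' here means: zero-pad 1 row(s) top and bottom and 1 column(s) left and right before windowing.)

6

The receptive field on the zero-padded input at this output position is [4 -1 0 / 3 1 0 / -2 5 0]. Elementwise product with the kernel and sum: -1·-1 + 0·2 + 5·1 + 0·-2.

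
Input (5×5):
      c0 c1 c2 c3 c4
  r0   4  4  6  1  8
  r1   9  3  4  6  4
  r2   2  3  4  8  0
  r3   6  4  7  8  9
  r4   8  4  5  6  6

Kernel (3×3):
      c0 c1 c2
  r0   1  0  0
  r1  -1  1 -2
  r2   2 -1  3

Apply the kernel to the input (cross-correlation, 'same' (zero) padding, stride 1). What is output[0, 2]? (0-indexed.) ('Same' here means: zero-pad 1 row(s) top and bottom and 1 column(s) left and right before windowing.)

20

The receptive field on the zero-padded input at this output position is [0 0 0 / 4 6 1 / 3 4 6]. Elementwise product with the kernel and sum: 0·1 + 4·-1 + 6·1 + 1·-2 + 3·2 + 4·-1 + 6·3.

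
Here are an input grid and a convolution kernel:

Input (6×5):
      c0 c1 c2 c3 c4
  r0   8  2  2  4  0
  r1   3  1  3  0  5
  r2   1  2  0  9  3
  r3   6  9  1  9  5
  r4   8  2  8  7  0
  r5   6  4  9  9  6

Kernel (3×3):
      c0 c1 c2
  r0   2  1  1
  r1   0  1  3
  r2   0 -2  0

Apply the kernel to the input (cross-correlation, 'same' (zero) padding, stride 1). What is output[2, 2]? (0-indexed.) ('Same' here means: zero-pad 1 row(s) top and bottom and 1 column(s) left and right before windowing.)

The receptive field on the zero-padded input at this output position is [1 3 0 / 2 0 9 / 9 1 9]. Elementwise product with the kernel and sum: 1·2 + 3·1 + 0·1 + 0·1 + 9·3 + 1·-2.

30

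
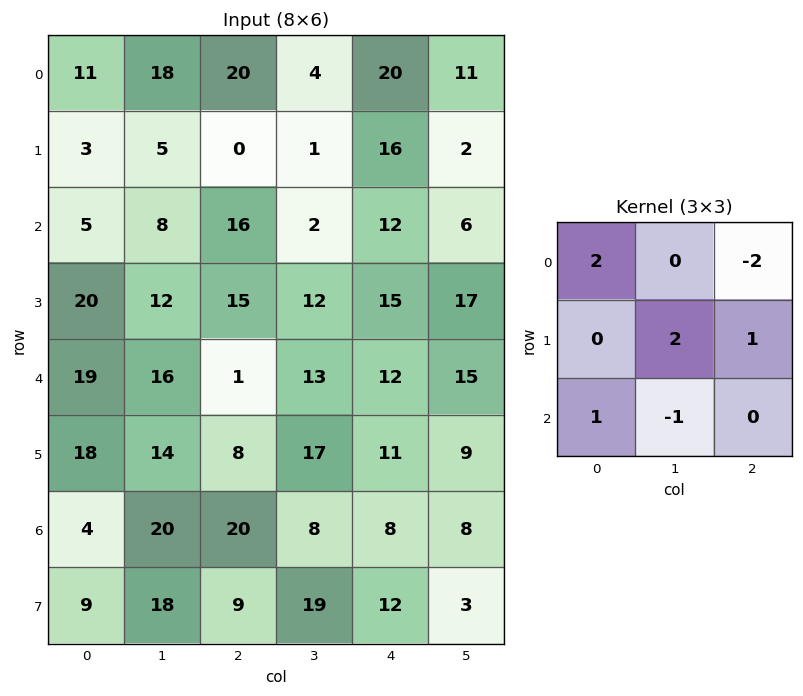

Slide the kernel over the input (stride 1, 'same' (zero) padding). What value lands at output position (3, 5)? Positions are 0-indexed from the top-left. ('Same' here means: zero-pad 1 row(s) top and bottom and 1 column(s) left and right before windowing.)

55

The receptive field on the zero-padded input at this output position is [12 6 0 / 15 17 0 / 12 15 0]. Elementwise product with the kernel and sum: 12·2 + 0·-2 + 17·2 + 0·1 + 12·1 + 15·-1.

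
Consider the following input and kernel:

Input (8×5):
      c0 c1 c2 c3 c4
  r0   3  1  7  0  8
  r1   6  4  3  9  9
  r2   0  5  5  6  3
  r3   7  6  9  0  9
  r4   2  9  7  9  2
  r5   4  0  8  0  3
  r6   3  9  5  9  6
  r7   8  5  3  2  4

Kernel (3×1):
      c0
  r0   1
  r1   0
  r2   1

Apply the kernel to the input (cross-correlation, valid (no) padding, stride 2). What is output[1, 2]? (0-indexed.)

5

The receptive field on the input at this output position is [3 / 9 / 2]. Elementwise product with the kernel and sum: 3·1 + 2·1.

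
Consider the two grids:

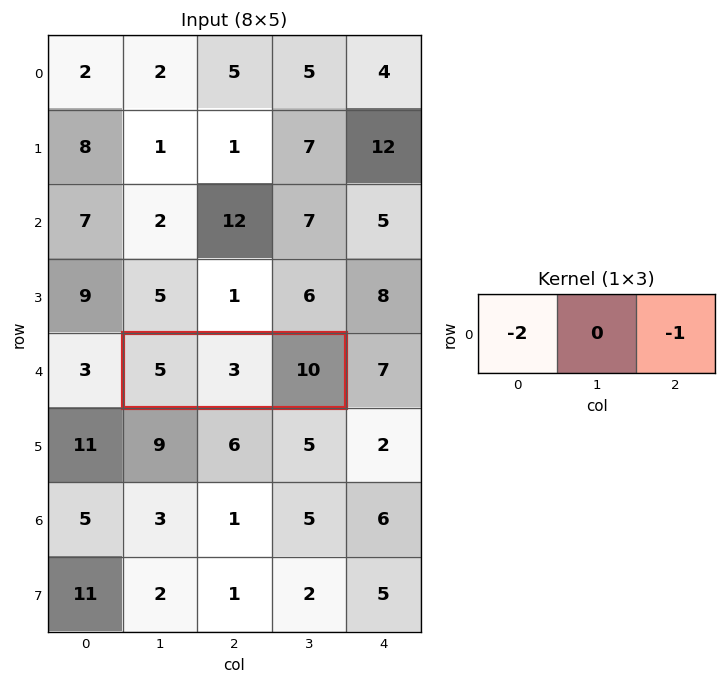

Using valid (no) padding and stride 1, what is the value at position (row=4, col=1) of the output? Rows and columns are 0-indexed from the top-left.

The receptive field on the input at this output position is [5 3 10]. Elementwise product with the kernel and sum: 5·-2 + 10·-1.

-20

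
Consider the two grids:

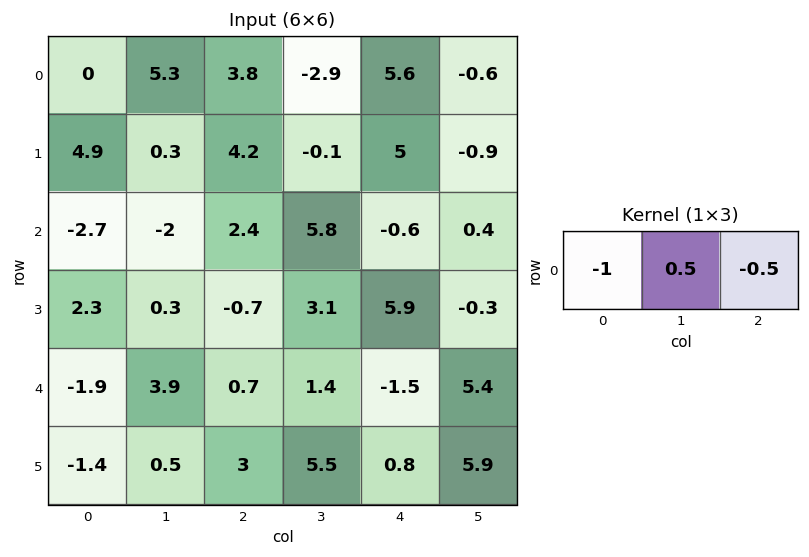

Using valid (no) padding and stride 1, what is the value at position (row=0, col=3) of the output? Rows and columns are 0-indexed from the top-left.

The receptive field on the input at this output position is [-2.9 5.6 -0.6]. Elementwise product with the kernel and sum: -2.9·-1 + 5.6·0.5 + -0.6·-0.5.

6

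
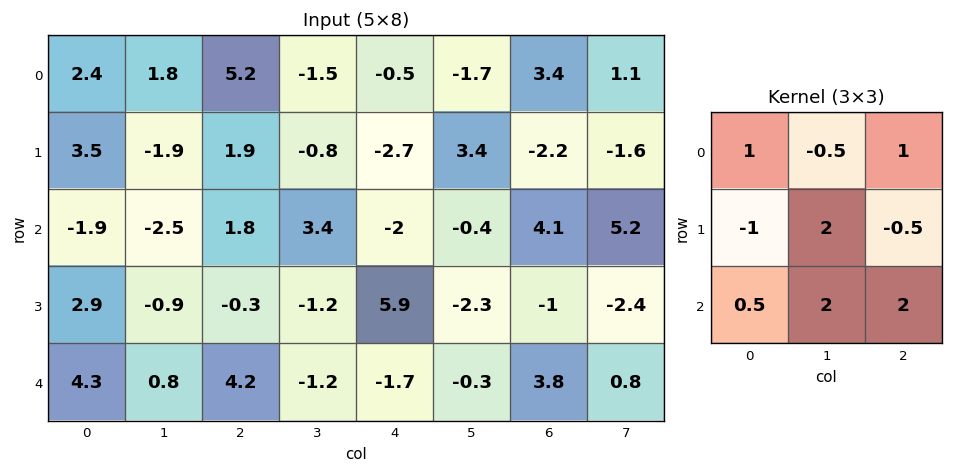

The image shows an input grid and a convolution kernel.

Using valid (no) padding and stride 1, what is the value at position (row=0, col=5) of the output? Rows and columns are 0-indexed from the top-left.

9.1

The receptive field on the input at this output position is [-1.7 3.4 1.1 / 3.4 -2.2 -1.6 / -0.4 4.1 5.2]. Elementwise product with the kernel and sum: -1.7·1 + 3.4·-0.5 + 1.1·1 + 3.4·-1 + -2.2·2 + -1.6·-0.5 + -0.4·0.5 + 4.1·2 + 5.2·2.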